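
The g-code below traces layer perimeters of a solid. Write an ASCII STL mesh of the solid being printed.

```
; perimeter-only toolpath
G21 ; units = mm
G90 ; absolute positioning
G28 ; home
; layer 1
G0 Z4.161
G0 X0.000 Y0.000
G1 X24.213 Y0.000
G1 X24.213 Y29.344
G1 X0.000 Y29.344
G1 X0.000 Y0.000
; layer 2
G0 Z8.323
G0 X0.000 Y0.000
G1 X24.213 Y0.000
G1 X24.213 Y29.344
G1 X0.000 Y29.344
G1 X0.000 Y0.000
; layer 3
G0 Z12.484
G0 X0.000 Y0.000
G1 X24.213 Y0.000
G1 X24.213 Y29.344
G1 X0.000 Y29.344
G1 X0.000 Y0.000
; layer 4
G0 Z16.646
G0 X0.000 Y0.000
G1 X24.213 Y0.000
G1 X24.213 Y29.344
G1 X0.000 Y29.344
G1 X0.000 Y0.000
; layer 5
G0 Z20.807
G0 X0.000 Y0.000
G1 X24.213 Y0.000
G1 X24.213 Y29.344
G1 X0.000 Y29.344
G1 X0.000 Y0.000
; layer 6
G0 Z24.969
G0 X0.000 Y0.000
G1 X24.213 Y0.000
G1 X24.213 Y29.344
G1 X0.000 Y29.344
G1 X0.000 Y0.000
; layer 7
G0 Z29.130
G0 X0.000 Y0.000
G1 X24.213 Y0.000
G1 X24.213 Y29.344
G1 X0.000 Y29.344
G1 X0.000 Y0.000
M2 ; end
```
solid part
  facet normal 0.0000 0.0000 -1.0000
    outer loop
      vertex 24.213 29.344 0.000
      vertex 24.213 0.000 0.000
      vertex 0.000 0.000 0.000
    endloop
  endfacet
  facet normal 0.0000 0.0000 -1.0000
    outer loop
      vertex 0.000 29.344 0.000
      vertex 24.213 29.344 0.000
      vertex 0.000 0.000 0.000
    endloop
  endfacet
  facet normal 0.0000 0.0000 1.0000
    outer loop
      vertex 0.000 0.000 29.130
      vertex 24.213 0.000 29.130
      vertex 24.213 29.344 29.130
    endloop
  endfacet
  facet normal 0.0000 0.0000 1.0000
    outer loop
      vertex 0.000 0.000 29.130
      vertex 24.213 29.344 29.130
      vertex 0.000 29.344 29.130
    endloop
  endfacet
  facet normal 0.0000 -1.0000 0.0000
    outer loop
      vertex 0.000 0.000 0.000
      vertex 24.213 0.000 0.000
      vertex 24.213 0.000 29.130
    endloop
  endfacet
  facet normal 0.0000 -1.0000 0.0000
    outer loop
      vertex 0.000 0.000 0.000
      vertex 24.213 0.000 29.130
      vertex 0.000 0.000 29.130
    endloop
  endfacet
  facet normal 0.0000 1.0000 0.0000
    outer loop
      vertex 24.213 29.344 29.130
      vertex 24.213 29.344 0.000
      vertex 0.000 29.344 0.000
    endloop
  endfacet
  facet normal 0.0000 1.0000 0.0000
    outer loop
      vertex 0.000 29.344 29.130
      vertex 24.213 29.344 29.130
      vertex 0.000 29.344 0.000
    endloop
  endfacet
  facet normal -1.0000 0.0000 0.0000
    outer loop
      vertex 0.000 29.344 29.130
      vertex 0.000 29.344 0.000
      vertex 0.000 0.000 0.000
    endloop
  endfacet
  facet normal -1.0000 0.0000 0.0000
    outer loop
      vertex 0.000 0.000 29.130
      vertex 0.000 29.344 29.130
      vertex 0.000 0.000 0.000
    endloop
  endfacet
  facet normal 1.0000 0.0000 0.0000
    outer loop
      vertex 24.213 0.000 0.000
      vertex 24.213 29.344 0.000
      vertex 24.213 29.344 29.130
    endloop
  endfacet
  facet normal 1.0000 0.0000 0.0000
    outer loop
      vertex 24.213 0.000 0.000
      vertex 24.213 29.344 29.130
      vertex 24.213 0.000 29.130
    endloop
  endfacet
endsolid part

The G0 Z moves step by Δz≈4.161 mm. Every layer's G1 loop is the same polygon, so the solid is a straight extrusion of it from z=0 to z≈29.1. Closing with flat bottom and top caps and triangulating gives 12 facets — a rectangular box, roughly 24.2 × 29.3 mm footprint and 29.1 mm tall.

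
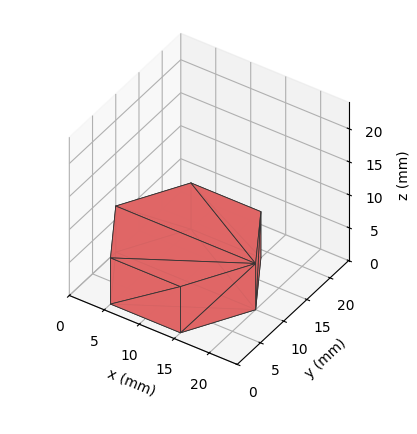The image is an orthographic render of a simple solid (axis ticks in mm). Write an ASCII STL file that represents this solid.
Reading the render: the shape is a regular 6-sided prism (a cylinder approximated with 6 flat sides), circumscribed radius ≈ 10 mm, height ≈ 7 mm (dimensions read to the nearest mm from the axis ticks). For the STL, each face is triangulated and given an outward normal.

solid part
  facet normal 0.0000 0.0000 -1.0000
    outer loop
      vertex 5.00 18.66 0.00
      vertex 15.00 18.66 0.00
      vertex 20.00 10.00 0.00
    endloop
  endfacet
  facet normal 0.0000 0.0000 -1.0000
    outer loop
      vertex 0.00 10.00 0.00
      vertex 5.00 18.66 0.00
      vertex 20.00 10.00 0.00
    endloop
  endfacet
  facet normal 0.0000 0.0000 -1.0000
    outer loop
      vertex 5.00 1.34 0.00
      vertex 0.00 10.00 0.00
      vertex 20.00 10.00 0.00
    endloop
  endfacet
  facet normal 0.0000 0.0000 -1.0000
    outer loop
      vertex 15.00 1.34 0.00
      vertex 5.00 1.34 0.00
      vertex 20.00 10.00 0.00
    endloop
  endfacet
  facet normal 0.0000 0.0000 1.0000
    outer loop
      vertex 20.00 10.00 7.00
      vertex 15.00 18.66 7.00
      vertex 5.00 18.66 7.00
    endloop
  endfacet
  facet normal 0.0000 0.0000 1.0000
    outer loop
      vertex 20.00 10.00 7.00
      vertex 5.00 18.66 7.00
      vertex 0.00 10.00 7.00
    endloop
  endfacet
  facet normal 0.0000 0.0000 1.0000
    outer loop
      vertex 20.00 10.00 7.00
      vertex 0.00 10.00 7.00
      vertex 5.00 1.34 7.00
    endloop
  endfacet
  facet normal 0.0000 0.0000 1.0000
    outer loop
      vertex 20.00 10.00 7.00
      vertex 5.00 1.34 7.00
      vertex 15.00 1.34 7.00
    endloop
  endfacet
  facet normal 0.8660 0.5000 0.0000
    outer loop
      vertex 20.00 10.00 0.00
      vertex 15.00 18.66 0.00
      vertex 15.00 18.66 7.00
    endloop
  endfacet
  facet normal 0.8660 0.5000 0.0000
    outer loop
      vertex 20.00 10.00 0.00
      vertex 15.00 18.66 7.00
      vertex 20.00 10.00 7.00
    endloop
  endfacet
  facet normal 0.0000 1.0000 0.0000
    outer loop
      vertex 15.00 18.66 0.00
      vertex 5.00 18.66 0.00
      vertex 5.00 18.66 7.00
    endloop
  endfacet
  facet normal 0.0000 1.0000 0.0000
    outer loop
      vertex 15.00 18.66 0.00
      vertex 5.00 18.66 7.00
      vertex 15.00 18.66 7.00
    endloop
  endfacet
  facet normal -0.8660 0.5000 0.0000
    outer loop
      vertex 5.00 18.66 0.00
      vertex 0.00 10.00 0.00
      vertex 0.00 10.00 7.00
    endloop
  endfacet
  facet normal -0.8660 0.5000 0.0000
    outer loop
      vertex 5.00 18.66 0.00
      vertex 0.00 10.00 7.00
      vertex 5.00 18.66 7.00
    endloop
  endfacet
  facet normal -0.8660 -0.5000 0.0000
    outer loop
      vertex 0.00 10.00 0.00
      vertex 5.00 1.34 0.00
      vertex 5.00 1.34 7.00
    endloop
  endfacet
  facet normal -0.8660 -0.5000 0.0000
    outer loop
      vertex 0.00 10.00 0.00
      vertex 5.00 1.34 7.00
      vertex 0.00 10.00 7.00
    endloop
  endfacet
  facet normal 0.0000 -1.0000 0.0000
    outer loop
      vertex 5.00 1.34 0.00
      vertex 15.00 1.34 0.00
      vertex 15.00 1.34 7.00
    endloop
  endfacet
  facet normal 0.0000 -1.0000 0.0000
    outer loop
      vertex 5.00 1.34 0.00
      vertex 15.00 1.34 7.00
      vertex 5.00 1.34 7.00
    endloop
  endfacet
  facet normal 0.8660 -0.5000 0.0000
    outer loop
      vertex 15.00 1.34 0.00
      vertex 20.00 10.00 0.00
      vertex 20.00 10.00 7.00
    endloop
  endfacet
  facet normal 0.8660 -0.5000 0.0000
    outer loop
      vertex 15.00 1.34 0.00
      vertex 20.00 10.00 7.00
      vertex 15.00 1.34 7.00
    endloop
  endfacet
endsolid part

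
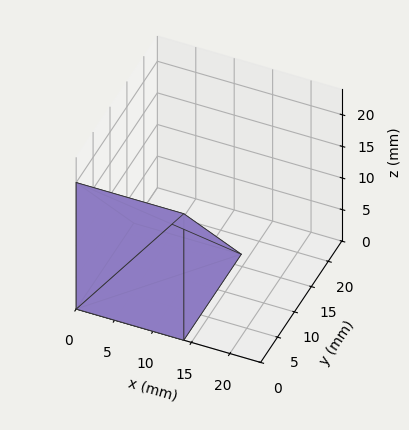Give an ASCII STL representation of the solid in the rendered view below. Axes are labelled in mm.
Reading the render: the shape is a wedge (ramp): 14 × 17 mm base, rising to 20 mm along the y=0 edge and sloping linearly to z=0 at y=17 (dimensions read to the nearest mm from the axis ticks). For the STL, each face is triangulated and given an outward normal.

solid part
  facet normal 0.0000 0.0000 -1.0000
    outer loop
      vertex 14.00 17.00 0.00
      vertex 14.00 0.00 0.00
      vertex 0.00 0.00 0.00
    endloop
  endfacet
  facet normal 0.0000 0.0000 -1.0000
    outer loop
      vertex 0.00 17.00 0.00
      vertex 14.00 17.00 0.00
      vertex 0.00 0.00 0.00
    endloop
  endfacet
  facet normal 0.0000 -1.0000 0.0000
    outer loop
      vertex 0.00 0.00 0.00
      vertex 14.00 0.00 0.00
      vertex 14.00 0.00 20.00
    endloop
  endfacet
  facet normal 0.0000 -1.0000 0.0000
    outer loop
      vertex 0.00 0.00 0.00
      vertex 14.00 0.00 20.00
      vertex 0.00 0.00 20.00
    endloop
  endfacet
  facet normal 0.0000 0.7619 0.6476
    outer loop
      vertex 0.00 0.00 20.00
      vertex 14.00 0.00 20.00
      vertex 14.00 17.00 0.00
    endloop
  endfacet
  facet normal 0.0000 0.7619 0.6476
    outer loop
      vertex 0.00 0.00 20.00
      vertex 14.00 17.00 0.00
      vertex 0.00 17.00 0.00
    endloop
  endfacet
  facet normal -1.0000 0.0000 0.0000
    outer loop
      vertex 0.00 0.00 20.00
      vertex 0.00 17.00 0.00
      vertex 0.00 0.00 0.00
    endloop
  endfacet
  facet normal 1.0000 0.0000 0.0000
    outer loop
      vertex 14.00 0.00 0.00
      vertex 14.00 17.00 0.00
      vertex 14.00 0.00 20.00
    endloop
  endfacet
endsolid part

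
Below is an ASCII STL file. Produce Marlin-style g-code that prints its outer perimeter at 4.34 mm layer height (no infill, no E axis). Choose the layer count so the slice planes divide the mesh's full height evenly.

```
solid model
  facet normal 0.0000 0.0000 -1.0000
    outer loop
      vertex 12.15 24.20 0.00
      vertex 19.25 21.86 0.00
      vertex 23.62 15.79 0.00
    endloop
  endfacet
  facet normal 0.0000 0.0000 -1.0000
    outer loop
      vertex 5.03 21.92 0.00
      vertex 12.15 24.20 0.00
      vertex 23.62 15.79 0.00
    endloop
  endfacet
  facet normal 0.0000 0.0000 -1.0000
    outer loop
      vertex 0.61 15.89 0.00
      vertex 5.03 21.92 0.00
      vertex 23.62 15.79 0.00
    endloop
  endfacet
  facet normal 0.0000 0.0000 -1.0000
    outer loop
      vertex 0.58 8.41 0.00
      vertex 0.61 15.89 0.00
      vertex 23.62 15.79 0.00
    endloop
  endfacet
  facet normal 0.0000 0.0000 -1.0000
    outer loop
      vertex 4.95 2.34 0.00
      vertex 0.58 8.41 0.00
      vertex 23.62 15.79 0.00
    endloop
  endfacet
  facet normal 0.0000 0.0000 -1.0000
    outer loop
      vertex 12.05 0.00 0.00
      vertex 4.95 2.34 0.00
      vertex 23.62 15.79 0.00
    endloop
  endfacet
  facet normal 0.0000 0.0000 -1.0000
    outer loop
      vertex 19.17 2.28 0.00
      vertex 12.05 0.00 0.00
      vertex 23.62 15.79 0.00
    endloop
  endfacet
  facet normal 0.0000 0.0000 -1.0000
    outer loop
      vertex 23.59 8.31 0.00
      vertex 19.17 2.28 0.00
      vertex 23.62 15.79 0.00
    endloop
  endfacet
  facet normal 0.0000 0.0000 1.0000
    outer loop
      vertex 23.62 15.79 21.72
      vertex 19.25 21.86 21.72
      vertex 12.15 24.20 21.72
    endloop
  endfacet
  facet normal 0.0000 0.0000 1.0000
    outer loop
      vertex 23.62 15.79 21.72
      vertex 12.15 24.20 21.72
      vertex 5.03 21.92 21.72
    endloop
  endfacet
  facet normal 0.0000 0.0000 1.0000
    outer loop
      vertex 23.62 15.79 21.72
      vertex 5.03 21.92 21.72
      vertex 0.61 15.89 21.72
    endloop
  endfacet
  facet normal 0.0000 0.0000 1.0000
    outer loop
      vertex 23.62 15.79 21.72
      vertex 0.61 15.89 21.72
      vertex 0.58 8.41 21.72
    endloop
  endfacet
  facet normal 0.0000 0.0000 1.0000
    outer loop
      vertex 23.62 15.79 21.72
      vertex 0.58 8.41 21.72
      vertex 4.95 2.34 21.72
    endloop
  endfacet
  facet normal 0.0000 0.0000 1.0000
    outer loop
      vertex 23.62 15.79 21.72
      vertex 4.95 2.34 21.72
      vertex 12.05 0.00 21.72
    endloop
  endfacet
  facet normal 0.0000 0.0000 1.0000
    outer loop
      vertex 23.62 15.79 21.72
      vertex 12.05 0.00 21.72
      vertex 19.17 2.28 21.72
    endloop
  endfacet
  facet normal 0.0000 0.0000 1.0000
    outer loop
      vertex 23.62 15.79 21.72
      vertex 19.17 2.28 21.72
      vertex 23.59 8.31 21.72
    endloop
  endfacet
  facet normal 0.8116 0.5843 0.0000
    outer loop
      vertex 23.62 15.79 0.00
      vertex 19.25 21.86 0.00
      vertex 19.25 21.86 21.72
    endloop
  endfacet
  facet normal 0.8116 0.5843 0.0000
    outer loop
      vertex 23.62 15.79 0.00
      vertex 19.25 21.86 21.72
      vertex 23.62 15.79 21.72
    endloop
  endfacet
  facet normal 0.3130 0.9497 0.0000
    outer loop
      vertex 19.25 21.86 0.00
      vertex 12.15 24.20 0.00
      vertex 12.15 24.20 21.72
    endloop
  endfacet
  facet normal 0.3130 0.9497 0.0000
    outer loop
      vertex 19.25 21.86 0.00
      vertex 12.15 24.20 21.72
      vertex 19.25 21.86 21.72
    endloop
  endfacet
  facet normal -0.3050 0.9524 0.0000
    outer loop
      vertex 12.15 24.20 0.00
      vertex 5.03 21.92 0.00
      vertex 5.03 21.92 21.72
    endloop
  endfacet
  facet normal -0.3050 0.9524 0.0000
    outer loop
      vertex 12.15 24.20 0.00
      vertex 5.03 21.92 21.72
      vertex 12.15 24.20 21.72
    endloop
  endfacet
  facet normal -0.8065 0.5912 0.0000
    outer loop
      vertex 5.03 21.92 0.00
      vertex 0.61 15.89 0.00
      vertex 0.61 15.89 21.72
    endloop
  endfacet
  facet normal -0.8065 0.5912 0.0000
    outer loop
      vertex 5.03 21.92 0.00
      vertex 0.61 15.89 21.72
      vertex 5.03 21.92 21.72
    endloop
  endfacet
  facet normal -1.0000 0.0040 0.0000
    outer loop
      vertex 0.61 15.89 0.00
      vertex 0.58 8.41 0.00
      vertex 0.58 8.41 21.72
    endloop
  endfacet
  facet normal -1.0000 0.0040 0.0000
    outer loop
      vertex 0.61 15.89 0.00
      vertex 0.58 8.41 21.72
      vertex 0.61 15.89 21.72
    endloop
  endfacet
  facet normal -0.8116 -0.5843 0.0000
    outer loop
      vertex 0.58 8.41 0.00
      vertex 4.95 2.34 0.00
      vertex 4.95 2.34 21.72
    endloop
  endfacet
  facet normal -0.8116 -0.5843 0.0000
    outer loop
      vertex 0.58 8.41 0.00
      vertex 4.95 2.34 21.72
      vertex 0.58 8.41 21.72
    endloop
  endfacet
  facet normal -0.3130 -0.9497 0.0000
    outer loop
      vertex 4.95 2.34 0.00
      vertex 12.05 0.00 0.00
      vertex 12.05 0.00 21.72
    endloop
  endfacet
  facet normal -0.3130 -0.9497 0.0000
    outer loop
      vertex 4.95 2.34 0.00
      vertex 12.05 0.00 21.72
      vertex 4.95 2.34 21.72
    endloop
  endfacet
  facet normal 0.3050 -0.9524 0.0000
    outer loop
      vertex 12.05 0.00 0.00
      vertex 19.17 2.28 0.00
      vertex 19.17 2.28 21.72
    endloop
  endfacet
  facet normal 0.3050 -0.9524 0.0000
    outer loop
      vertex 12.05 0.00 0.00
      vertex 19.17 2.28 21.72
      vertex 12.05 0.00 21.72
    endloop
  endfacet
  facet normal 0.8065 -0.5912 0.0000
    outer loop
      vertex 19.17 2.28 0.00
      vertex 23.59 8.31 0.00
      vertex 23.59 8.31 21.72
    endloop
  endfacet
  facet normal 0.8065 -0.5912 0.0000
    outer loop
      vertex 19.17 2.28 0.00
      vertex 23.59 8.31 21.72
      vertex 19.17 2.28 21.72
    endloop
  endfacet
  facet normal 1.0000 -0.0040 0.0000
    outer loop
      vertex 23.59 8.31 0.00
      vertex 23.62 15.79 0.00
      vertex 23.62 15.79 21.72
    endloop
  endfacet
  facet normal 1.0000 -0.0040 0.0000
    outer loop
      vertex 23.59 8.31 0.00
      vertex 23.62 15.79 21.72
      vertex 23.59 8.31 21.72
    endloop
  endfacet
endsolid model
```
; perimeter-only toolpath
G21 ; units = mm
G90 ; absolute positioning
G28 ; home
; layer 1
G0 Z4.34
G0 X23.62 Y15.79
G1 X19.25 Y21.86
G1 X12.15 Y24.20
G1 X5.03 Y21.92
G1 X0.61 Y15.89
G1 X0.58 Y8.41
G1 X4.95 Y2.34
G1 X12.05 Y0.00
G1 X19.17 Y2.28
G1 X23.59 Y8.31
G1 X23.62 Y15.79
; layer 2
G0 Z8.69
G0 X23.62 Y15.79
G1 X19.25 Y21.86
G1 X12.15 Y24.20
G1 X5.03 Y21.92
G1 X0.61 Y15.89
G1 X0.58 Y8.41
G1 X4.95 Y2.34
G1 X12.05 Y0.00
G1 X19.17 Y2.28
G1 X23.59 Y8.31
G1 X23.62 Y15.79
; layer 3
G0 Z13.03
G0 X23.62 Y15.79
G1 X19.25 Y21.86
G1 X12.15 Y24.20
G1 X5.03 Y21.92
G1 X0.61 Y15.89
G1 X0.58 Y8.41
G1 X4.95 Y2.34
G1 X12.05 Y0.00
G1 X19.17 Y2.28
G1 X23.59 Y8.31
G1 X23.62 Y15.79
; layer 4
G0 Z17.38
G0 X23.62 Y15.79
G1 X19.25 Y21.86
G1 X12.15 Y24.20
G1 X5.03 Y21.92
G1 X0.61 Y15.89
G1 X0.58 Y8.41
G1 X4.95 Y2.34
G1 X12.05 Y0.00
G1 X19.17 Y2.28
G1 X23.59 Y8.31
G1 X23.62 Y15.79
; layer 5
G0 Z21.72
G0 X23.62 Y15.79
G1 X19.25 Y21.86
G1 X12.15 Y24.20
G1 X5.03 Y21.92
G1 X0.61 Y15.89
G1 X0.58 Y8.41
G1 X4.95 Y2.34
G1 X12.05 Y0.00
G1 X19.17 Y2.28
G1 X23.59 Y8.31
G1 X23.62 Y15.79
M2 ; end

The solid is a regular 10-sided prism (a cylinder approximated with 10 flat sides), circumscribed radius ≈ 12.1 mm, height ≈ 21.7 mm. Slicing at Δz = 4.34 mm — 5 equal slices spanning the solid's height, so layer i sits at z = i·h/5 — gives 5 non-empty perimeters. Each is a 10-segment closed polygon; G0 lifts to the layer z and rapids to the start vertex, then G1 traces the edges.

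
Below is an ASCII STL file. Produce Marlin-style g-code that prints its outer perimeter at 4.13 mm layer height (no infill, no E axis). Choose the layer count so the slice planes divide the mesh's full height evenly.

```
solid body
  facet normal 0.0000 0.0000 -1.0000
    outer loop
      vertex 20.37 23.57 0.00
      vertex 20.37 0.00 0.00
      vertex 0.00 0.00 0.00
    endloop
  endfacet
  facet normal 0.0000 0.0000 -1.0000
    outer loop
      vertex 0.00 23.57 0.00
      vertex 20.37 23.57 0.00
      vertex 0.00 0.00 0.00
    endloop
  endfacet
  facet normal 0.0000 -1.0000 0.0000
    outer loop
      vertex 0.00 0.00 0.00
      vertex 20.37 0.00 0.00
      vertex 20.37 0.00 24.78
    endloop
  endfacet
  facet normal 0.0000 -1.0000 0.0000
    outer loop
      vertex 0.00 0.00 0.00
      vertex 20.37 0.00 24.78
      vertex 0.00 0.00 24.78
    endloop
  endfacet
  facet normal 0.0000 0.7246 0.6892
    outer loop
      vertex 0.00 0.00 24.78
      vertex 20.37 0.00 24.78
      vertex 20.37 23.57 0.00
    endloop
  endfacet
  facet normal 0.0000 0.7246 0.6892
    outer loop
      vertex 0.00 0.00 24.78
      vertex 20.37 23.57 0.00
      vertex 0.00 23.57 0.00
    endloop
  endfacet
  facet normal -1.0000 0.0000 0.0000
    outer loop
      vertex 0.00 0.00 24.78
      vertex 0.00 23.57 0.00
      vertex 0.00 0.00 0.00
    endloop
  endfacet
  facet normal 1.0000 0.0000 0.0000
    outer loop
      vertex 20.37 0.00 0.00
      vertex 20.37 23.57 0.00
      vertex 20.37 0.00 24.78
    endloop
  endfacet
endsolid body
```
; perimeter-only toolpath
G21 ; units = mm
G90 ; absolute positioning
G28 ; home
; layer 1
G0 Z4.13
G0 X0.00 Y0.00
G1 X20.37 Y0.00
G1 X20.37 Y19.64
G1 X0.00 Y19.64
G1 X0.00 Y0.00
; layer 2
G0 Z8.26
G0 X0.00 Y0.00
G1 X20.37 Y0.00
G1 X20.37 Y15.71
G1 X0.00 Y15.71
G1 X0.00 Y0.00
; layer 3
G0 Z12.39
G0 X0.00 Y0.00
G1 X20.37 Y0.00
G1 X20.37 Y11.79
G1 X0.00 Y11.79
G1 X0.00 Y0.00
; layer 4
G0 Z16.52
G0 X0.00 Y0.00
G1 X20.37 Y0.00
G1 X20.37 Y7.86
G1 X0.00 Y7.86
G1 X0.00 Y0.00
; layer 5
G0 Z20.65
G0 X0.00 Y0.00
G1 X20.37 Y0.00
G1 X20.37 Y3.93
G1 X0.00 Y3.93
G1 X0.00 Y0.00
M2 ; end

The solid is a wedge (ramp): 20.4 × 23.6 mm base, rising to 24.8 mm along the y=0 edge and sloping linearly to z=0 at y=23.6. Slicing at Δz = 4.13 mm — 6 equal slices spanning the solid's height, so layer i sits at z = i·h/6 — gives 5 non-empty perimeters. Each is a 4-segment closed polygon; G0 lifts to the layer z and rapids to the start vertex, then G1 traces the edges. The cross-section shrinks linearly with z (the slice at the apex is degenerate and omitted).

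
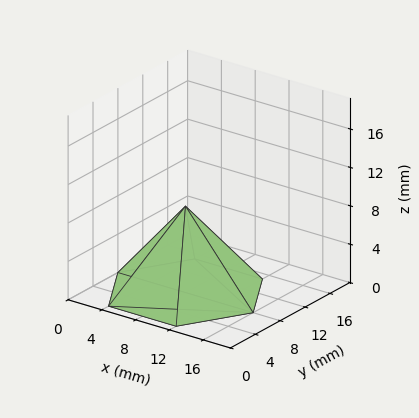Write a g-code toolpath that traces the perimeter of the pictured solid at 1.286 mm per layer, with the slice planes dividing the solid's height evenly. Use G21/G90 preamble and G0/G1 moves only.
Reading the render: the shape is a regular 6-sided pyramid, base circumscribed radius ≈ 8 mm, apex at z ≈ 9 mm (dimensions read to the nearest mm from the axis ticks). For the g-code, the solid's height is divided into equal slices at the stated Δz and each level perimeter traced with G1 moves after a G0 lift.

; perimeter-only toolpath
G21 ; units = mm
G90 ; absolute positioning
G28 ; home
; layer 1
G0 Z1.286
G0 X14.857 Y8.000
G1 X11.429 Y13.938
G1 X4.571 Y13.938
G1 X1.143 Y8.000
G1 X4.571 Y2.062
G1 X11.429 Y2.062
G1 X14.857 Y8.000
; layer 2
G0 Z2.571
G0 X13.714 Y8.000
G1 X10.857 Y12.949
G1 X5.143 Y12.949
G1 X2.286 Y8.000
G1 X5.143 Y3.051
G1 X10.857 Y3.051
G1 X13.714 Y8.000
; layer 3
G0 Z3.857
G0 X12.571 Y8.000
G1 X10.286 Y11.959
G1 X5.714 Y11.959
G1 X3.429 Y8.000
G1 X5.714 Y4.041
G1 X10.286 Y4.041
G1 X12.571 Y8.000
; layer 4
G0 Z5.143
G0 X11.429 Y8.000
G1 X9.714 Y10.969
G1 X6.286 Y10.969
G1 X4.571 Y8.000
G1 X6.286 Y5.031
G1 X9.714 Y5.031
G1 X11.429 Y8.000
; layer 5
G0 Z6.429
G0 X10.286 Y8.000
G1 X9.143 Y9.979
G1 X6.857 Y9.979
G1 X5.714 Y8.000
G1 X6.857 Y6.021
G1 X9.143 Y6.021
G1 X10.286 Y8.000
; layer 6
G0 Z7.714
G0 X9.143 Y8.000
G1 X8.571 Y8.990
G1 X7.429 Y8.990
G1 X6.857 Y8.000
G1 X7.429 Y7.010
G1 X8.571 Y7.010
G1 X9.143 Y8.000
M2 ; end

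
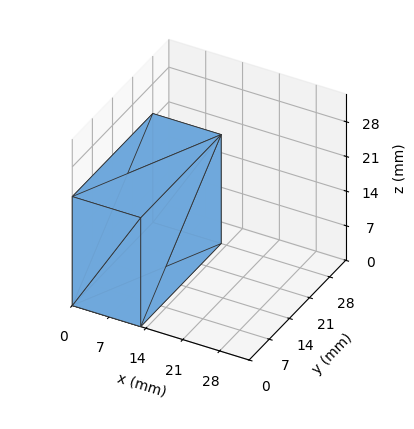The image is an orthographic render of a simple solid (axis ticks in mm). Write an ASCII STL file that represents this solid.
Reading the render: the shape is a rectangular box, roughly 13 × 28 mm footprint and 22 mm tall (dimensions read to the nearest mm from the axis ticks). For the STL, each face is triangulated and given an outward normal.

solid part
  facet normal 0.0000 0.0000 -1.0000
    outer loop
      vertex 13.00 28.00 0.00
      vertex 13.00 0.00 0.00
      vertex 0.00 0.00 0.00
    endloop
  endfacet
  facet normal 0.0000 0.0000 -1.0000
    outer loop
      vertex 0.00 28.00 0.00
      vertex 13.00 28.00 0.00
      vertex 0.00 0.00 0.00
    endloop
  endfacet
  facet normal 0.0000 0.0000 1.0000
    outer loop
      vertex 0.00 0.00 22.00
      vertex 13.00 0.00 22.00
      vertex 13.00 28.00 22.00
    endloop
  endfacet
  facet normal 0.0000 0.0000 1.0000
    outer loop
      vertex 0.00 0.00 22.00
      vertex 13.00 28.00 22.00
      vertex 0.00 28.00 22.00
    endloop
  endfacet
  facet normal 0.0000 -1.0000 0.0000
    outer loop
      vertex 0.00 0.00 0.00
      vertex 13.00 0.00 0.00
      vertex 13.00 0.00 22.00
    endloop
  endfacet
  facet normal 0.0000 -1.0000 0.0000
    outer loop
      vertex 0.00 0.00 0.00
      vertex 13.00 0.00 22.00
      vertex 0.00 0.00 22.00
    endloop
  endfacet
  facet normal 0.0000 1.0000 0.0000
    outer loop
      vertex 13.00 28.00 22.00
      vertex 13.00 28.00 0.00
      vertex 0.00 28.00 0.00
    endloop
  endfacet
  facet normal 0.0000 1.0000 0.0000
    outer loop
      vertex 0.00 28.00 22.00
      vertex 13.00 28.00 22.00
      vertex 0.00 28.00 0.00
    endloop
  endfacet
  facet normal -1.0000 0.0000 0.0000
    outer loop
      vertex 0.00 28.00 22.00
      vertex 0.00 28.00 0.00
      vertex 0.00 0.00 0.00
    endloop
  endfacet
  facet normal -1.0000 0.0000 0.0000
    outer loop
      vertex 0.00 0.00 22.00
      vertex 0.00 28.00 22.00
      vertex 0.00 0.00 0.00
    endloop
  endfacet
  facet normal 1.0000 0.0000 0.0000
    outer loop
      vertex 13.00 0.00 0.00
      vertex 13.00 28.00 0.00
      vertex 13.00 28.00 22.00
    endloop
  endfacet
  facet normal 1.0000 0.0000 0.0000
    outer loop
      vertex 13.00 0.00 0.00
      vertex 13.00 28.00 22.00
      vertex 13.00 0.00 22.00
    endloop
  endfacet
endsolid part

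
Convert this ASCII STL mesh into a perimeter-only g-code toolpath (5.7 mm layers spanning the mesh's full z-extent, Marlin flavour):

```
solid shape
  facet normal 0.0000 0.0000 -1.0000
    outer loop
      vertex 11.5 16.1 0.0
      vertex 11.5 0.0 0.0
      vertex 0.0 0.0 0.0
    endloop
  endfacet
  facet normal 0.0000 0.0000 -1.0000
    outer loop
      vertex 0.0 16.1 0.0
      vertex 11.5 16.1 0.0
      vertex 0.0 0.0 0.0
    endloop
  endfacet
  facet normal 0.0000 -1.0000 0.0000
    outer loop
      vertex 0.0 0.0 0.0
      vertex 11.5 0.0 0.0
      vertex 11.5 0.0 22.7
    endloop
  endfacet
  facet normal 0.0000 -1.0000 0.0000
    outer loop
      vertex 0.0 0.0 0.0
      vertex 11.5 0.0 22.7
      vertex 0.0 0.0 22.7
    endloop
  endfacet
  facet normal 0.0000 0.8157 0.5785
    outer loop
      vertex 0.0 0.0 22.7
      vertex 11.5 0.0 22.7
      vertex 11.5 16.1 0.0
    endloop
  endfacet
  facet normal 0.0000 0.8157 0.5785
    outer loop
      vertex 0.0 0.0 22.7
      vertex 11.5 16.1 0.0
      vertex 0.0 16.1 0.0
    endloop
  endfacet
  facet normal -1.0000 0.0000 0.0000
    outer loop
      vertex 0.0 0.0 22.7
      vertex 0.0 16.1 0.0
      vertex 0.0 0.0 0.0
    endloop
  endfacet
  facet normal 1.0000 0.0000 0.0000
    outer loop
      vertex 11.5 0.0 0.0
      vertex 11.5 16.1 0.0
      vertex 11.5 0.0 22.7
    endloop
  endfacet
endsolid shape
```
; perimeter-only toolpath
G21 ; units = mm
G90 ; absolute positioning
G28 ; home
; layer 1
G0 Z5.7
G0 X0.0 Y0.0
G1 X11.5 Y0.0
G1 X11.5 Y12.1
G1 X0.0 Y12.1
G1 X0.0 Y0.0
; layer 2
G0 Z11.3
G0 X0.0 Y0.0
G1 X11.5 Y0.0
G1 X11.5 Y8.1
G1 X0.0 Y8.1
G1 X0.0 Y0.0
; layer 3
G0 Z17.0
G0 X0.0 Y0.0
G1 X11.5 Y0.0
G1 X11.5 Y4.0
G1 X0.0 Y4.0
G1 X0.0 Y0.0
M2 ; end

The solid is a wedge (ramp): 11.5 × 16.1 mm base, rising to 22.7 mm along the y=0 edge and sloping linearly to z=0 at y=16.1. Slicing at Δz = 5.7 mm — 4 equal slices spanning the solid's height, so layer i sits at z = i·h/4 — gives 3 non-empty perimeters. Each is a 4-segment closed polygon; G0 lifts to the layer z and rapids to the start vertex, then G1 traces the edges. The cross-section shrinks linearly with z (the slice at the apex is degenerate and omitted).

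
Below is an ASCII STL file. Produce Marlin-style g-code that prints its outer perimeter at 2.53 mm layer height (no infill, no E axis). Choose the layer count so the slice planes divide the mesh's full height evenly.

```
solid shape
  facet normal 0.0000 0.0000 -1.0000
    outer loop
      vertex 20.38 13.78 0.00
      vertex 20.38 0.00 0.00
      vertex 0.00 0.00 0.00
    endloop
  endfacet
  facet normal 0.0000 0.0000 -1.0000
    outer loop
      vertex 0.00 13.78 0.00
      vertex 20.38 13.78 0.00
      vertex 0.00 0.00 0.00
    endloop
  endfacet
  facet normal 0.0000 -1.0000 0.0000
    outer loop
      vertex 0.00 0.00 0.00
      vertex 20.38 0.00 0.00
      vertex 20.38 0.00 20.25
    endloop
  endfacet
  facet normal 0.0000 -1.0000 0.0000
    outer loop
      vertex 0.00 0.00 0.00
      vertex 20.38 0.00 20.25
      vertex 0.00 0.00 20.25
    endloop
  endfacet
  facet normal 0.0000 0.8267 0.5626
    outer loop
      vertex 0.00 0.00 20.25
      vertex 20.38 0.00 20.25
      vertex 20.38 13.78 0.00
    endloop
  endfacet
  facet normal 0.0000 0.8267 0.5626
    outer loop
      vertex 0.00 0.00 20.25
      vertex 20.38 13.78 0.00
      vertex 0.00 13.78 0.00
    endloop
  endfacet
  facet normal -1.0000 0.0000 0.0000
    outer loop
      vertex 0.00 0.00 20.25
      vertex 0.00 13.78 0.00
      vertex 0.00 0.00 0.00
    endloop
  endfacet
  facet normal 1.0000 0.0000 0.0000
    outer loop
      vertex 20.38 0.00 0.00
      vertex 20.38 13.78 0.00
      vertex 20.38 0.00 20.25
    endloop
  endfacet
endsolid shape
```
; perimeter-only toolpath
G21 ; units = mm
G90 ; absolute positioning
G28 ; home
; layer 1
G0 Z2.53
G0 X0.00 Y0.00
G1 X20.38 Y0.00
G1 X20.38 Y12.06
G1 X0.00 Y12.06
G1 X0.00 Y0.00
; layer 2
G0 Z5.06
G0 X0.00 Y0.00
G1 X20.38 Y0.00
G1 X20.38 Y10.33
G1 X0.00 Y10.33
G1 X0.00 Y0.00
; layer 3
G0 Z7.59
G0 X0.00 Y0.00
G1 X20.38 Y0.00
G1 X20.38 Y8.61
G1 X0.00 Y8.61
G1 X0.00 Y0.00
; layer 4
G0 Z10.12
G0 X0.00 Y0.00
G1 X20.38 Y0.00
G1 X20.38 Y6.89
G1 X0.00 Y6.89
G1 X0.00 Y0.00
; layer 5
G0 Z12.66
G0 X0.00 Y0.00
G1 X20.38 Y0.00
G1 X20.38 Y5.17
G1 X0.00 Y5.17
G1 X0.00 Y0.00
; layer 6
G0 Z15.19
G0 X0.00 Y0.00
G1 X20.38 Y0.00
G1 X20.38 Y3.44
G1 X0.00 Y3.44
G1 X0.00 Y0.00
; layer 7
G0 Z17.72
G0 X0.00 Y0.00
G1 X20.38 Y0.00
G1 X20.38 Y1.72
G1 X0.00 Y1.72
G1 X0.00 Y0.00
M2 ; end

The solid is a wedge (ramp): 20.4 × 13.8 mm base, rising to 20.2 mm along the y=0 edge and sloping linearly to z=0 at y=13.8. Slicing at Δz = 2.53 mm — 8 equal slices spanning the solid's height, so layer i sits at z = i·h/8 — gives 7 non-empty perimeters. Each is a 4-segment closed polygon; G0 lifts to the layer z and rapids to the start vertex, then G1 traces the edges. The cross-section shrinks linearly with z (the slice at the apex is degenerate and omitted).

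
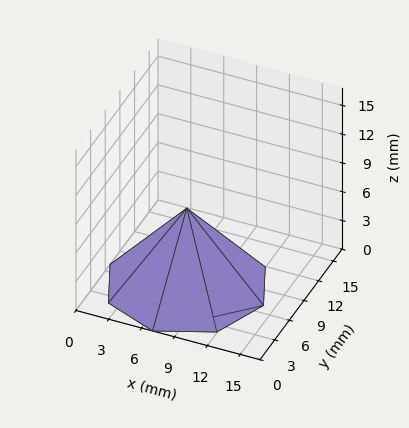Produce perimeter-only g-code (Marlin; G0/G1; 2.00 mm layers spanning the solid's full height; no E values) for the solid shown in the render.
Reading the render: the shape is a regular 8-sided pyramid, base circumscribed radius ≈ 7 mm, apex at z ≈ 8 mm (dimensions read to the nearest mm from the axis ticks). For the g-code, the solid's height is divided into equal slices at the stated Δz and each level perimeter traced with G1 moves after a G0 lift.

; perimeter-only toolpath
G21 ; units = mm
G90 ; absolute positioning
G28 ; home
; layer 1
G0 Z2.00
G0 X12.25 Y7.00
G1 X10.71 Y10.71
G1 X7.00 Y12.25
G1 X3.29 Y10.71
G1 X1.75 Y7.00
G1 X3.29 Y3.29
G1 X7.00 Y1.75
G1 X10.71 Y3.29
G1 X12.25 Y7.00
; layer 2
G0 Z4.00
G0 X10.50 Y7.00
G1 X9.47 Y9.47
G1 X7.00 Y10.50
G1 X4.53 Y9.47
G1 X3.50 Y7.00
G1 X4.53 Y4.53
G1 X7.00 Y3.50
G1 X9.47 Y4.53
G1 X10.50 Y7.00
; layer 3
G0 Z6.00
G0 X8.75 Y7.00
G1 X8.24 Y8.24
G1 X7.00 Y8.75
G1 X5.76 Y8.24
G1 X5.25 Y7.00
G1 X5.76 Y5.76
G1 X7.00 Y5.25
G1 X8.24 Y5.76
G1 X8.75 Y7.00
M2 ; end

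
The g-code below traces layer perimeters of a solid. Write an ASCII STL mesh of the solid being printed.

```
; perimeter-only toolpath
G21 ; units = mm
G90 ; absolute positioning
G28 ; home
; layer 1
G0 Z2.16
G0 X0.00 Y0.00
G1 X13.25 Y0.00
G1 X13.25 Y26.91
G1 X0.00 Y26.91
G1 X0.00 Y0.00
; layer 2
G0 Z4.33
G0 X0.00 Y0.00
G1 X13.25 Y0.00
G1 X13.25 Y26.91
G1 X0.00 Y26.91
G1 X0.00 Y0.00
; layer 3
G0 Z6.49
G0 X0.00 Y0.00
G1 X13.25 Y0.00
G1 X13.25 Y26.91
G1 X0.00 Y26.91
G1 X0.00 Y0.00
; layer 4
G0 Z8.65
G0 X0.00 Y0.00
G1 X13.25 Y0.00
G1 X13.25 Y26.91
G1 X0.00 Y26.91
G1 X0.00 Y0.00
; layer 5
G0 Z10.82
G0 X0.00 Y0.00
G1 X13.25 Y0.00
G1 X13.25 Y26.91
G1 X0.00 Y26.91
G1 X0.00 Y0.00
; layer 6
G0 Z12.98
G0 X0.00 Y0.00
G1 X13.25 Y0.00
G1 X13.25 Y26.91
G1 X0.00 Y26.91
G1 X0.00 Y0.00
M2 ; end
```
solid part
  facet normal 0.0000 0.0000 -1.0000
    outer loop
      vertex 13.25 26.91 0.00
      vertex 13.25 0.00 0.00
      vertex 0.00 0.00 0.00
    endloop
  endfacet
  facet normal 0.0000 0.0000 -1.0000
    outer loop
      vertex 0.00 26.91 0.00
      vertex 13.25 26.91 0.00
      vertex 0.00 0.00 0.00
    endloop
  endfacet
  facet normal 0.0000 0.0000 1.0000
    outer loop
      vertex 0.00 0.00 12.98
      vertex 13.25 0.00 12.98
      vertex 13.25 26.91 12.98
    endloop
  endfacet
  facet normal 0.0000 0.0000 1.0000
    outer loop
      vertex 0.00 0.00 12.98
      vertex 13.25 26.91 12.98
      vertex 0.00 26.91 12.98
    endloop
  endfacet
  facet normal 0.0000 -1.0000 0.0000
    outer loop
      vertex 0.00 0.00 0.00
      vertex 13.25 0.00 0.00
      vertex 13.25 0.00 12.98
    endloop
  endfacet
  facet normal 0.0000 -1.0000 0.0000
    outer loop
      vertex 0.00 0.00 0.00
      vertex 13.25 0.00 12.98
      vertex 0.00 0.00 12.98
    endloop
  endfacet
  facet normal 0.0000 1.0000 0.0000
    outer loop
      vertex 13.25 26.91 12.98
      vertex 13.25 26.91 0.00
      vertex 0.00 26.91 0.00
    endloop
  endfacet
  facet normal 0.0000 1.0000 0.0000
    outer loop
      vertex 0.00 26.91 12.98
      vertex 13.25 26.91 12.98
      vertex 0.00 26.91 0.00
    endloop
  endfacet
  facet normal -1.0000 0.0000 0.0000
    outer loop
      vertex 0.00 26.91 12.98
      vertex 0.00 26.91 0.00
      vertex 0.00 0.00 0.00
    endloop
  endfacet
  facet normal -1.0000 0.0000 0.0000
    outer loop
      vertex 0.00 0.00 12.98
      vertex 0.00 26.91 12.98
      vertex 0.00 0.00 0.00
    endloop
  endfacet
  facet normal 1.0000 0.0000 0.0000
    outer loop
      vertex 13.25 0.00 0.00
      vertex 13.25 26.91 0.00
      vertex 13.25 26.91 12.98
    endloop
  endfacet
  facet normal 1.0000 0.0000 0.0000
    outer loop
      vertex 13.25 0.00 0.00
      vertex 13.25 26.91 12.98
      vertex 13.25 0.00 12.98
    endloop
  endfacet
endsolid part

The G0 Z moves step by Δz≈2.16 mm. Every layer's G1 loop is the same polygon, so the solid is a straight extrusion of it from z=0 to z≈13. Closing with flat bottom and top caps and triangulating gives 12 facets — a rectangular box, roughly 13.2 × 26.9 mm footprint and 13 mm tall.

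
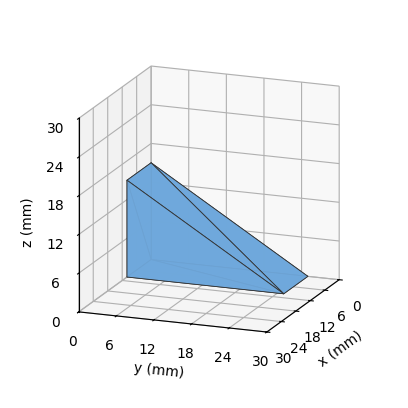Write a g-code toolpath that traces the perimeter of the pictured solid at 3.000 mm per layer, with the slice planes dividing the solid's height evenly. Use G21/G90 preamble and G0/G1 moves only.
Reading the render: the shape is a wedge (ramp): 10 × 25 mm base, rising to 15 mm along the y=0 edge and sloping linearly to z=0 at y=25 (dimensions read to the nearest mm from the axis ticks). For the g-code, the solid's height is divided into equal slices at the stated Δz and each level perimeter traced with G1 moves after a G0 lift.

; perimeter-only toolpath
G21 ; units = mm
G90 ; absolute positioning
G28 ; home
; layer 1
G0 Z3.000
G0 X0.000 Y0.000
G1 X10.000 Y0.000
G1 X10.000 Y20.000
G1 X0.000 Y20.000
G1 X0.000 Y0.000
; layer 2
G0 Z6.000
G0 X0.000 Y0.000
G1 X10.000 Y0.000
G1 X10.000 Y15.000
G1 X0.000 Y15.000
G1 X0.000 Y0.000
; layer 3
G0 Z9.000
G0 X0.000 Y0.000
G1 X10.000 Y0.000
G1 X10.000 Y10.000
G1 X0.000 Y10.000
G1 X0.000 Y0.000
; layer 4
G0 Z12.000
G0 X0.000 Y0.000
G1 X10.000 Y0.000
G1 X10.000 Y5.000
G1 X0.000 Y5.000
G1 X0.000 Y0.000
M2 ; end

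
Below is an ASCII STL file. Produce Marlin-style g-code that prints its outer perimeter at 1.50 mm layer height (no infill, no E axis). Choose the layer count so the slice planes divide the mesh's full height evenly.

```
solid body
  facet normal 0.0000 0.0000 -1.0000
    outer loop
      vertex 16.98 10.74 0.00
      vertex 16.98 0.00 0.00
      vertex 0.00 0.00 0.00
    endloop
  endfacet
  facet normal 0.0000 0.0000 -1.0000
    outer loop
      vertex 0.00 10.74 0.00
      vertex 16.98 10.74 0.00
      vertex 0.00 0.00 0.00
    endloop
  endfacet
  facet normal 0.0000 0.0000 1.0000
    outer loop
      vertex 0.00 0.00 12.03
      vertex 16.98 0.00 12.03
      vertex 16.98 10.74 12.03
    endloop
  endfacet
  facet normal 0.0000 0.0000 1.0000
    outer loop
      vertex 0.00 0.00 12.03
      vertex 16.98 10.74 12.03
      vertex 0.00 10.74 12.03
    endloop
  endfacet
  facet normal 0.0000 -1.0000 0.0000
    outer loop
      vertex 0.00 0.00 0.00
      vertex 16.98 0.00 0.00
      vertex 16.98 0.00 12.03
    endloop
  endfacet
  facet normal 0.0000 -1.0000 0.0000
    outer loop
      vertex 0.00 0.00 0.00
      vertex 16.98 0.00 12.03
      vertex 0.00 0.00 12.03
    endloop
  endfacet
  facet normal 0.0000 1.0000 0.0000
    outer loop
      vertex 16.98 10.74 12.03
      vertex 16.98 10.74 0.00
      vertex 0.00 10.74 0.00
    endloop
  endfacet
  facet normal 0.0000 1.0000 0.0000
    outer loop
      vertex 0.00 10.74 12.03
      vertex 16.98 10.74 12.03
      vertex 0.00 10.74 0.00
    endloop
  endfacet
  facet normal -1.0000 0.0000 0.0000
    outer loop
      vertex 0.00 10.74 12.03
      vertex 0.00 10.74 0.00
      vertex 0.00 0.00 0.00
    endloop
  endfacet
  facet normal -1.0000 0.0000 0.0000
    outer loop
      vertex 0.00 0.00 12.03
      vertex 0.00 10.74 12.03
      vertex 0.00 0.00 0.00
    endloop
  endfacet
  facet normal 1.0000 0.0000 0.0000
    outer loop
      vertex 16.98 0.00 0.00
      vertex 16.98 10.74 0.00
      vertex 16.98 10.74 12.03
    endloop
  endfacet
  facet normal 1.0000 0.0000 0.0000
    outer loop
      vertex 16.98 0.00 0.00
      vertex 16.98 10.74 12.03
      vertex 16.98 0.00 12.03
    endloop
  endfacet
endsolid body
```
; perimeter-only toolpath
G21 ; units = mm
G90 ; absolute positioning
G28 ; home
; layer 1
G0 Z1.50
G0 X0.00 Y0.00
G1 X16.98 Y0.00
G1 X16.98 Y10.74
G1 X0.00 Y10.74
G1 X0.00 Y0.00
; layer 2
G0 Z3.01
G0 X0.00 Y0.00
G1 X16.98 Y0.00
G1 X16.98 Y10.74
G1 X0.00 Y10.74
G1 X0.00 Y0.00
; layer 3
G0 Z4.51
G0 X0.00 Y0.00
G1 X16.98 Y0.00
G1 X16.98 Y10.74
G1 X0.00 Y10.74
G1 X0.00 Y0.00
; layer 4
G0 Z6.01
G0 X0.00 Y0.00
G1 X16.98 Y0.00
G1 X16.98 Y10.74
G1 X0.00 Y10.74
G1 X0.00 Y0.00
; layer 5
G0 Z7.52
G0 X0.00 Y0.00
G1 X16.98 Y0.00
G1 X16.98 Y10.74
G1 X0.00 Y10.74
G1 X0.00 Y0.00
; layer 6
G0 Z9.02
G0 X0.00 Y0.00
G1 X16.98 Y0.00
G1 X16.98 Y10.74
G1 X0.00 Y10.74
G1 X0.00 Y0.00
; layer 7
G0 Z10.53
G0 X0.00 Y0.00
G1 X16.98 Y0.00
G1 X16.98 Y10.74
G1 X0.00 Y10.74
G1 X0.00 Y0.00
; layer 8
G0 Z12.03
G0 X0.00 Y0.00
G1 X16.98 Y0.00
G1 X16.98 Y10.74
G1 X0.00 Y10.74
G1 X0.00 Y0.00
M2 ; end

The solid is a rectangular box, roughly 17 × 10.7 mm footprint and 12 mm tall. Slicing at Δz = 1.50 mm — 8 equal slices spanning the solid's height, so layer i sits at z = i·h/8 — gives 8 non-empty perimeters. Each is a 4-segment closed polygon; G0 lifts to the layer z and rapids to the start vertex, then G1 traces the edges.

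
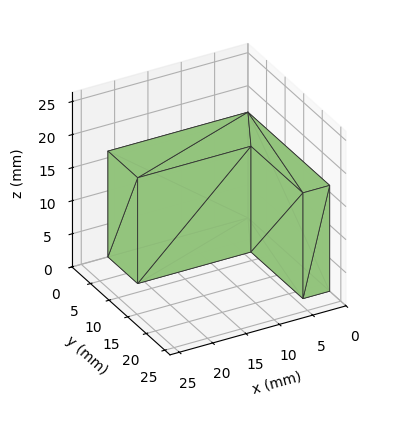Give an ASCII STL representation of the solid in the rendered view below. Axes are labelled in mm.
Reading the render: the shape is an L-shaped prism: outer 21 × 22 mm, arm thicknesses ≈ 8 mm (horizontal) and 4 mm (vertical), extruded 16 mm in z (dimensions read to the nearest mm from the axis ticks). For the STL, each face is triangulated and given an outward normal.

solid part
  facet normal 0.0000 0.0000 -1.0000
    outer loop
      vertex 21.00 8.00 0.00
      vertex 21.00 0.00 0.00
      vertex 0.00 0.00 0.00
    endloop
  endfacet
  facet normal 0.0000 0.0000 -1.0000
    outer loop
      vertex 4.00 8.00 0.00
      vertex 21.00 8.00 0.00
      vertex 0.00 0.00 0.00
    endloop
  endfacet
  facet normal 0.0000 0.0000 -1.0000
    outer loop
      vertex 4.00 22.00 0.00
      vertex 4.00 8.00 0.00
      vertex 0.00 0.00 0.00
    endloop
  endfacet
  facet normal 0.0000 0.0000 -1.0000
    outer loop
      vertex 0.00 22.00 0.00
      vertex 4.00 22.00 0.00
      vertex 0.00 0.00 0.00
    endloop
  endfacet
  facet normal 0.0000 0.0000 1.0000
    outer loop
      vertex 0.00 0.00 16.00
      vertex 21.00 0.00 16.00
      vertex 21.00 8.00 16.00
    endloop
  endfacet
  facet normal 0.0000 0.0000 1.0000
    outer loop
      vertex 0.00 0.00 16.00
      vertex 21.00 8.00 16.00
      vertex 4.00 8.00 16.00
    endloop
  endfacet
  facet normal 0.0000 0.0000 1.0000
    outer loop
      vertex 0.00 0.00 16.00
      vertex 4.00 8.00 16.00
      vertex 4.00 22.00 16.00
    endloop
  endfacet
  facet normal 0.0000 0.0000 1.0000
    outer loop
      vertex 0.00 0.00 16.00
      vertex 4.00 22.00 16.00
      vertex 0.00 22.00 16.00
    endloop
  endfacet
  facet normal 0.0000 -1.0000 0.0000
    outer loop
      vertex 0.00 0.00 0.00
      vertex 21.00 0.00 0.00
      vertex 21.00 0.00 16.00
    endloop
  endfacet
  facet normal 0.0000 -1.0000 0.0000
    outer loop
      vertex 0.00 0.00 0.00
      vertex 21.00 0.00 16.00
      vertex 0.00 0.00 16.00
    endloop
  endfacet
  facet normal 1.0000 0.0000 0.0000
    outer loop
      vertex 21.00 0.00 0.00
      vertex 21.00 8.00 0.00
      vertex 21.00 8.00 16.00
    endloop
  endfacet
  facet normal 1.0000 0.0000 0.0000
    outer loop
      vertex 21.00 0.00 0.00
      vertex 21.00 8.00 16.00
      vertex 21.00 0.00 16.00
    endloop
  endfacet
  facet normal 0.0000 1.0000 0.0000
    outer loop
      vertex 21.00 8.00 0.00
      vertex 4.00 8.00 0.00
      vertex 4.00 8.00 16.00
    endloop
  endfacet
  facet normal 0.0000 1.0000 0.0000
    outer loop
      vertex 21.00 8.00 0.00
      vertex 4.00 8.00 16.00
      vertex 21.00 8.00 16.00
    endloop
  endfacet
  facet normal 1.0000 0.0000 0.0000
    outer loop
      vertex 4.00 8.00 0.00
      vertex 4.00 22.00 0.00
      vertex 4.00 22.00 16.00
    endloop
  endfacet
  facet normal 1.0000 0.0000 0.0000
    outer loop
      vertex 4.00 8.00 0.00
      vertex 4.00 22.00 16.00
      vertex 4.00 8.00 16.00
    endloop
  endfacet
  facet normal 0.0000 1.0000 0.0000
    outer loop
      vertex 4.00 22.00 0.00
      vertex 0.00 22.00 0.00
      vertex 0.00 22.00 16.00
    endloop
  endfacet
  facet normal 0.0000 1.0000 0.0000
    outer loop
      vertex 4.00 22.00 0.00
      vertex 0.00 22.00 16.00
      vertex 4.00 22.00 16.00
    endloop
  endfacet
  facet normal -1.0000 0.0000 0.0000
    outer loop
      vertex 0.00 22.00 0.00
      vertex 0.00 0.00 0.00
      vertex 0.00 0.00 16.00
    endloop
  endfacet
  facet normal -1.0000 0.0000 0.0000
    outer loop
      vertex 0.00 22.00 0.00
      vertex 0.00 0.00 16.00
      vertex 0.00 22.00 16.00
    endloop
  endfacet
endsolid part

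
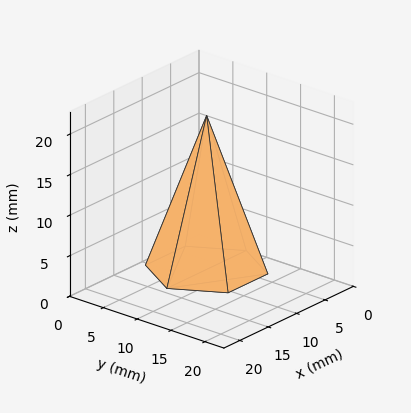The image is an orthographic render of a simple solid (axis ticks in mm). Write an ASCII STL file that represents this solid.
Reading the render: the shape is a regular 6-sided pyramid, base circumscribed radius ≈ 7 mm, apex at z ≈ 19 mm (dimensions read to the nearest mm from the axis ticks). For the STL, each face is triangulated and given an outward normal.

solid part
  facet normal 0.0000 0.0000 -1.0000
    outer loop
      vertex 3.5 13.1 0.0
      vertex 10.5 13.1 0.0
      vertex 14.0 7.0 0.0
    endloop
  endfacet
  facet normal 0.0000 0.0000 -1.0000
    outer loop
      vertex 0.0 7.0 0.0
      vertex 3.5 13.1 0.0
      vertex 14.0 7.0 0.0
    endloop
  endfacet
  facet normal 0.0000 0.0000 -1.0000
    outer loop
      vertex 3.5 0.9 0.0
      vertex 0.0 7.0 0.0
      vertex 14.0 7.0 0.0
    endloop
  endfacet
  facet normal 0.0000 0.0000 -1.0000
    outer loop
      vertex 10.5 0.9 0.0
      vertex 3.5 0.9 0.0
      vertex 14.0 7.0 0.0
    endloop
  endfacet
  facet normal 0.8262 0.4741 0.3044
    outer loop
      vertex 14.0 7.0 0.0
      vertex 10.5 13.1 0.0
      vertex 7.0 7.0 19.0
    endloop
  endfacet
  facet normal 0.0000 0.9521 0.3057
    outer loop
      vertex 10.5 13.1 0.0
      vertex 3.5 13.1 0.0
      vertex 7.0 7.0 19.0
    endloop
  endfacet
  facet normal -0.8262 0.4741 0.3044
    outer loop
      vertex 3.5 13.1 0.0
      vertex 0.0 7.0 0.0
      vertex 7.0 7.0 19.0
    endloop
  endfacet
  facet normal -0.8262 -0.4741 0.3044
    outer loop
      vertex 0.0 7.0 0.0
      vertex 3.5 0.9 0.0
      vertex 7.0 7.0 19.0
    endloop
  endfacet
  facet normal 0.0000 -0.9521 0.3057
    outer loop
      vertex 3.5 0.9 0.0
      vertex 10.5 0.9 0.0
      vertex 7.0 7.0 19.0
    endloop
  endfacet
  facet normal 0.8262 -0.4741 0.3044
    outer loop
      vertex 10.5 0.9 0.0
      vertex 14.0 7.0 0.0
      vertex 7.0 7.0 19.0
    endloop
  endfacet
endsolid part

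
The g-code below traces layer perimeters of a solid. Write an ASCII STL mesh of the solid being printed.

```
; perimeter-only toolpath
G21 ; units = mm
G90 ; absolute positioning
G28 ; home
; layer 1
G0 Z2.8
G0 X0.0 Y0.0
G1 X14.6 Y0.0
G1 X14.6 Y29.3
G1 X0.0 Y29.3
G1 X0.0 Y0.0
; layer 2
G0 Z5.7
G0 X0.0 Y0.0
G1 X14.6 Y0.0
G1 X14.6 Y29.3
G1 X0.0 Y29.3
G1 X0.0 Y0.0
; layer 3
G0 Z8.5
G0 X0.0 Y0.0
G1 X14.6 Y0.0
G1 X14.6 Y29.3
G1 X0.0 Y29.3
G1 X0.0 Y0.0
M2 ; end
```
solid part
  facet normal 0.0000 0.0000 -1.0000
    outer loop
      vertex 14.6 29.3 0.0
      vertex 14.6 0.0 0.0
      vertex 0.0 0.0 0.0
    endloop
  endfacet
  facet normal 0.0000 0.0000 -1.0000
    outer loop
      vertex 0.0 29.3 0.0
      vertex 14.6 29.3 0.0
      vertex 0.0 0.0 0.0
    endloop
  endfacet
  facet normal 0.0000 0.0000 1.0000
    outer loop
      vertex 0.0 0.0 8.5
      vertex 14.6 0.0 8.5
      vertex 14.6 29.3 8.5
    endloop
  endfacet
  facet normal 0.0000 0.0000 1.0000
    outer loop
      vertex 0.0 0.0 8.5
      vertex 14.6 29.3 8.5
      vertex 0.0 29.3 8.5
    endloop
  endfacet
  facet normal 0.0000 -1.0000 0.0000
    outer loop
      vertex 0.0 0.0 0.0
      vertex 14.6 0.0 0.0
      vertex 14.6 0.0 8.5
    endloop
  endfacet
  facet normal 0.0000 -1.0000 0.0000
    outer loop
      vertex 0.0 0.0 0.0
      vertex 14.6 0.0 8.5
      vertex 0.0 0.0 8.5
    endloop
  endfacet
  facet normal 0.0000 1.0000 0.0000
    outer loop
      vertex 14.6 29.3 8.5
      vertex 14.6 29.3 0.0
      vertex 0.0 29.3 0.0
    endloop
  endfacet
  facet normal 0.0000 1.0000 0.0000
    outer loop
      vertex 0.0 29.3 8.5
      vertex 14.6 29.3 8.5
      vertex 0.0 29.3 0.0
    endloop
  endfacet
  facet normal -1.0000 0.0000 0.0000
    outer loop
      vertex 0.0 29.3 8.5
      vertex 0.0 29.3 0.0
      vertex 0.0 0.0 0.0
    endloop
  endfacet
  facet normal -1.0000 0.0000 0.0000
    outer loop
      vertex 0.0 0.0 8.5
      vertex 0.0 29.3 8.5
      vertex 0.0 0.0 0.0
    endloop
  endfacet
  facet normal 1.0000 0.0000 0.0000
    outer loop
      vertex 14.6 0.0 0.0
      vertex 14.6 29.3 0.0
      vertex 14.6 29.3 8.5
    endloop
  endfacet
  facet normal 1.0000 0.0000 0.0000
    outer loop
      vertex 14.6 0.0 0.0
      vertex 14.6 29.3 8.5
      vertex 14.6 0.0 8.5
    endloop
  endfacet
endsolid part

The G0 Z moves step by Δz≈2.8 mm. Every layer's G1 loop is the same polygon, so the solid is a straight extrusion of it from z=0 to z≈8.5. Closing with flat bottom and top caps and triangulating gives 12 facets — a rectangular box, roughly 14.6 × 29.3 mm footprint and 8.5 mm tall.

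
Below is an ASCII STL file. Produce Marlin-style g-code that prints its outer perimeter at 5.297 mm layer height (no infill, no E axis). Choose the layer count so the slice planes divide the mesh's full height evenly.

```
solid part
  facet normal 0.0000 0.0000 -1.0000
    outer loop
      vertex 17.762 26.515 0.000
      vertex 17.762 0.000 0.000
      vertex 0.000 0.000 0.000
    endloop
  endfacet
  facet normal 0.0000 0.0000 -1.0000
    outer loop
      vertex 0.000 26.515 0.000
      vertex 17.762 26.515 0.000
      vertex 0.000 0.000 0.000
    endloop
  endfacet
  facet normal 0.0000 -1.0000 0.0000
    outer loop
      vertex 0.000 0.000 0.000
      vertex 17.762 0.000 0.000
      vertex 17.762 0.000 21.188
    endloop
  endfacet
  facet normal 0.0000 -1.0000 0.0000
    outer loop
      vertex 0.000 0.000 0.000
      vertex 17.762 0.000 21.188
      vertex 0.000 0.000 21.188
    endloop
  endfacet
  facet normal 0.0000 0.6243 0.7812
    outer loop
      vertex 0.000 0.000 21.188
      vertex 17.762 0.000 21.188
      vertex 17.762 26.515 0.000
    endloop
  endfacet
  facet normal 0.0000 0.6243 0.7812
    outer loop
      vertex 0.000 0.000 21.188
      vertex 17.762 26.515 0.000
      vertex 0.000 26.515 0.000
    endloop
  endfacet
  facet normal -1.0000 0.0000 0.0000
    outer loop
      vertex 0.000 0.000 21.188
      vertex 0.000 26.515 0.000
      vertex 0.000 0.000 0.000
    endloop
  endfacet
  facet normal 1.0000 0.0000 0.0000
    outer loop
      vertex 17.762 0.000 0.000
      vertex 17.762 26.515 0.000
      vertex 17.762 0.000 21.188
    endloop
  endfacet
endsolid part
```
; perimeter-only toolpath
G21 ; units = mm
G90 ; absolute positioning
G28 ; home
; layer 1
G0 Z5.297
G0 X0.000 Y0.000
G1 X17.762 Y0.000
G1 X17.762 Y19.886
G1 X0.000 Y19.886
G1 X0.000 Y0.000
; layer 2
G0 Z10.594
G0 X0.000 Y0.000
G1 X17.762 Y0.000
G1 X17.762 Y13.258
G1 X0.000 Y13.258
G1 X0.000 Y0.000
; layer 3
G0 Z15.891
G0 X0.000 Y0.000
G1 X17.762 Y0.000
G1 X17.762 Y6.629
G1 X0.000 Y6.629
G1 X0.000 Y0.000
M2 ; end

The solid is a wedge (ramp): 17.8 × 26.5 mm base, rising to 21.2 mm along the y=0 edge and sloping linearly to z=0 at y=26.5. Slicing at Δz = 5.297 mm — 4 equal slices spanning the solid's height, so layer i sits at z = i·h/4 — gives 3 non-empty perimeters. Each is a 4-segment closed polygon; G0 lifts to the layer z and rapids to the start vertex, then G1 traces the edges. The cross-section shrinks linearly with z (the slice at the apex is degenerate and omitted).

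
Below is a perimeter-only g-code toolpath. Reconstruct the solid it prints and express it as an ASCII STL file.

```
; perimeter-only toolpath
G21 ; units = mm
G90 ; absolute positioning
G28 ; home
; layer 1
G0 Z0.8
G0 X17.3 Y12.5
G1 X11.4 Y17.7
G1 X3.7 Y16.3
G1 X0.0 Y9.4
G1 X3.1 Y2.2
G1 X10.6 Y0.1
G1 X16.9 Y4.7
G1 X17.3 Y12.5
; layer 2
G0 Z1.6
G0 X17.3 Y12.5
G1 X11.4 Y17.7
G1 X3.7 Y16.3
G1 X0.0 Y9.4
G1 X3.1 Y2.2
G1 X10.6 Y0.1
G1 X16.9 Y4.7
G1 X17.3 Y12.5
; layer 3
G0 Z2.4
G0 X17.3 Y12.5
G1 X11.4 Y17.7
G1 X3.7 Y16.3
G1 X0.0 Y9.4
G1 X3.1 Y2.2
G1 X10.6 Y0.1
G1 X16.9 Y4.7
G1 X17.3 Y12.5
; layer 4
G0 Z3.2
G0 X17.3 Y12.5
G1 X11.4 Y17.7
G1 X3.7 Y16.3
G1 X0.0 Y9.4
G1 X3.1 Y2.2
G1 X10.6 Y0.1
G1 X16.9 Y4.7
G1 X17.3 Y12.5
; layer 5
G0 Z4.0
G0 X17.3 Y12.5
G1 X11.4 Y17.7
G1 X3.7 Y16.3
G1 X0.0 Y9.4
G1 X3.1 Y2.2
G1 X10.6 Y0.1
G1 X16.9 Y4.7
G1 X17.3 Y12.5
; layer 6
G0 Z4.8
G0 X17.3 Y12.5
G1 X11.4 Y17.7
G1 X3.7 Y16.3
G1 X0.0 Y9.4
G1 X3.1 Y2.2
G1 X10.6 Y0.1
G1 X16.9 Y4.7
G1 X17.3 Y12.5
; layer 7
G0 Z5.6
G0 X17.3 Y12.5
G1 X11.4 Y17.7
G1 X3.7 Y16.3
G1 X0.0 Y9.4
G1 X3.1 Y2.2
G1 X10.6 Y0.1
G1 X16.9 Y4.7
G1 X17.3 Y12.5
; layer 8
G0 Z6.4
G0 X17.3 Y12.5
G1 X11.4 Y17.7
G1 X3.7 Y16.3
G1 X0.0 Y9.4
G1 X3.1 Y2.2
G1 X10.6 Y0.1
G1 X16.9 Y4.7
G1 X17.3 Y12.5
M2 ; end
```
solid part
  facet normal 0.0000 0.0000 -1.0000
    outer loop
      vertex 3.7 16.3 0.0
      vertex 11.4 17.7 0.0
      vertex 17.3 12.5 0.0
    endloop
  endfacet
  facet normal 0.0000 0.0000 -1.0000
    outer loop
      vertex 0.0 9.4 0.0
      vertex 3.7 16.3 0.0
      vertex 17.3 12.5 0.0
    endloop
  endfacet
  facet normal 0.0000 0.0000 -1.0000
    outer loop
      vertex 3.1 2.2 0.0
      vertex 0.0 9.4 0.0
      vertex 17.3 12.5 0.0
    endloop
  endfacet
  facet normal 0.0000 0.0000 -1.0000
    outer loop
      vertex 10.6 0.1 0.0
      vertex 3.1 2.2 0.0
      vertex 17.3 12.5 0.0
    endloop
  endfacet
  facet normal 0.0000 0.0000 -1.0000
    outer loop
      vertex 16.9 4.7 0.0
      vertex 10.6 0.1 0.0
      vertex 17.3 12.5 0.0
    endloop
  endfacet
  facet normal 0.0000 0.0000 1.0000
    outer loop
      vertex 17.3 12.5 6.4
      vertex 11.4 17.7 6.4
      vertex 3.7 16.3 6.4
    endloop
  endfacet
  facet normal 0.0000 0.0000 1.0000
    outer loop
      vertex 17.3 12.5 6.4
      vertex 3.7 16.3 6.4
      vertex 0.0 9.4 6.4
    endloop
  endfacet
  facet normal 0.0000 0.0000 1.0000
    outer loop
      vertex 17.3 12.5 6.4
      vertex 0.0 9.4 6.4
      vertex 3.1 2.2 6.4
    endloop
  endfacet
  facet normal 0.0000 0.0000 1.0000
    outer loop
      vertex 17.3 12.5 6.4
      vertex 3.1 2.2 6.4
      vertex 10.6 0.1 6.4
    endloop
  endfacet
  facet normal 0.0000 0.0000 1.0000
    outer loop
      vertex 17.3 12.5 6.4
      vertex 10.6 0.1 6.4
      vertex 16.9 4.7 6.4
    endloop
  endfacet
  facet normal 0.6612 0.7502 0.0000
    outer loop
      vertex 17.3 12.5 0.0
      vertex 11.4 17.7 0.0
      vertex 11.4 17.7 6.4
    endloop
  endfacet
  facet normal 0.6612 0.7502 0.0000
    outer loop
      vertex 17.3 12.5 0.0
      vertex 11.4 17.7 6.4
      vertex 17.3 12.5 6.4
    endloop
  endfacet
  facet normal -0.1789 0.9839 0.0000
    outer loop
      vertex 11.4 17.7 0.0
      vertex 3.7 16.3 0.0
      vertex 3.7 16.3 6.4
    endloop
  endfacet
  facet normal -0.1789 0.9839 0.0000
    outer loop
      vertex 11.4 17.7 0.0
      vertex 3.7 16.3 6.4
      vertex 11.4 17.7 6.4
    endloop
  endfacet
  facet normal -0.8813 0.4726 0.0000
    outer loop
      vertex 3.7 16.3 0.0
      vertex 0.0 9.4 0.0
      vertex 0.0 9.4 6.4
    endloop
  endfacet
  facet normal -0.8813 0.4726 0.0000
    outer loop
      vertex 3.7 16.3 0.0
      vertex 0.0 9.4 6.4
      vertex 3.7 16.3 6.4
    endloop
  endfacet
  facet normal -0.9185 -0.3955 0.0000
    outer loop
      vertex 0.0 9.4 0.0
      vertex 3.1 2.2 0.0
      vertex 3.1 2.2 6.4
    endloop
  endfacet
  facet normal -0.9185 -0.3955 0.0000
    outer loop
      vertex 0.0 9.4 0.0
      vertex 3.1 2.2 6.4
      vertex 0.0 9.4 6.4
    endloop
  endfacet
  facet normal -0.2696 -0.9630 0.0000
    outer loop
      vertex 3.1 2.2 0.0
      vertex 10.6 0.1 0.0
      vertex 10.6 0.1 6.4
    endloop
  endfacet
  facet normal -0.2696 -0.9630 0.0000
    outer loop
      vertex 3.1 2.2 0.0
      vertex 10.6 0.1 6.4
      vertex 3.1 2.2 6.4
    endloop
  endfacet
  facet normal 0.5897 -0.8076 0.0000
    outer loop
      vertex 10.6 0.1 0.0
      vertex 16.9 4.7 0.0
      vertex 16.9 4.7 6.4
    endloop
  endfacet
  facet normal 0.5897 -0.8076 0.0000
    outer loop
      vertex 10.6 0.1 0.0
      vertex 16.9 4.7 6.4
      vertex 10.6 0.1 6.4
    endloop
  endfacet
  facet normal 0.9987 -0.0512 0.0000
    outer loop
      vertex 16.9 4.7 0.0
      vertex 17.3 12.5 0.0
      vertex 17.3 12.5 6.4
    endloop
  endfacet
  facet normal 0.9987 -0.0512 0.0000
    outer loop
      vertex 16.9 4.7 0.0
      vertex 17.3 12.5 6.4
      vertex 16.9 4.7 6.4
    endloop
  endfacet
endsolid part

The G0 Z moves step by Δz≈0.8 mm. Every layer's G1 loop is the same polygon, so the solid is a straight extrusion of it from z=0 to z≈6.4. Closing with flat bottom and top caps and triangulating gives 24 facets — a regular 7-sided prism (a cylinder approximated with 7 flat sides), circumscribed radius ≈ 9 mm, height ≈ 6.4 mm.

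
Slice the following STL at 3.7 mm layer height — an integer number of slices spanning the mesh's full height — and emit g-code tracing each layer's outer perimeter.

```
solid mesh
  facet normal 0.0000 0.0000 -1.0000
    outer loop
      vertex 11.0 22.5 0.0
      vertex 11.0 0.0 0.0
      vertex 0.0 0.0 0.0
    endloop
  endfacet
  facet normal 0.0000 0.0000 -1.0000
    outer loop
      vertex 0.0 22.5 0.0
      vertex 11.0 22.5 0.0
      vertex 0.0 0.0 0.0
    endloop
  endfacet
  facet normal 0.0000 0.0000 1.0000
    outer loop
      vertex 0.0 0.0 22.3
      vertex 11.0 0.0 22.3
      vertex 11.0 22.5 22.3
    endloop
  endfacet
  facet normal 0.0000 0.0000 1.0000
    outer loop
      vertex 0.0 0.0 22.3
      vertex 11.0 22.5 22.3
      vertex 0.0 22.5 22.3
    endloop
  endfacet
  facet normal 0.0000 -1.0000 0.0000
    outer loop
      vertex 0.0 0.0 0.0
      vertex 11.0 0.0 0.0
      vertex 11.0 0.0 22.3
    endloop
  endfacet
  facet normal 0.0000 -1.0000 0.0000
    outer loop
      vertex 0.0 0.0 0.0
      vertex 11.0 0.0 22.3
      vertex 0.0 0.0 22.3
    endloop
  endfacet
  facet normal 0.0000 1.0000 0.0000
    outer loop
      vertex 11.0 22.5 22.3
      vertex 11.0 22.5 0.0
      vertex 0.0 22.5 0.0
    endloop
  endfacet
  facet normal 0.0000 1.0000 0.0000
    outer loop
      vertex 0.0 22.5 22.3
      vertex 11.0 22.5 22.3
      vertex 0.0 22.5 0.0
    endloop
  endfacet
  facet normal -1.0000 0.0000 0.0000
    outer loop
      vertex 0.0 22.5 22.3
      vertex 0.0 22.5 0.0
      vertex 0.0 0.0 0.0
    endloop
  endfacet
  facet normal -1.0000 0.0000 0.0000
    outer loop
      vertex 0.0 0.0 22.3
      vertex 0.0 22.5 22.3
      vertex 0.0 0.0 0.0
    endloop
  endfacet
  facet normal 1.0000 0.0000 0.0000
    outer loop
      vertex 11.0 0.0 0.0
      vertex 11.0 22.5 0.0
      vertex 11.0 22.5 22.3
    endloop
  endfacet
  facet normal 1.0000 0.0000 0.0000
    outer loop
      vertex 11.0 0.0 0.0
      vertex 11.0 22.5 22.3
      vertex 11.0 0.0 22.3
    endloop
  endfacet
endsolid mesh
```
; perimeter-only toolpath
G21 ; units = mm
G90 ; absolute positioning
G28 ; home
; layer 1
G0 Z3.7
G0 X0.0 Y0.0
G1 X11.0 Y0.0
G1 X11.0 Y22.5
G1 X0.0 Y22.5
G1 X0.0 Y0.0
; layer 2
G0 Z7.4
G0 X0.0 Y0.0
G1 X11.0 Y0.0
G1 X11.0 Y22.5
G1 X0.0 Y22.5
G1 X0.0 Y0.0
; layer 3
G0 Z11.2
G0 X0.0 Y0.0
G1 X11.0 Y0.0
G1 X11.0 Y22.5
G1 X0.0 Y22.5
G1 X0.0 Y0.0
; layer 4
G0 Z14.9
G0 X0.0 Y0.0
G1 X11.0 Y0.0
G1 X11.0 Y22.5
G1 X0.0 Y22.5
G1 X0.0 Y0.0
; layer 5
G0 Z18.6
G0 X0.0 Y0.0
G1 X11.0 Y0.0
G1 X11.0 Y22.5
G1 X0.0 Y22.5
G1 X0.0 Y0.0
; layer 6
G0 Z22.3
G0 X0.0 Y0.0
G1 X11.0 Y0.0
G1 X11.0 Y22.5
G1 X0.0 Y22.5
G1 X0.0 Y0.0
M2 ; end

The solid is a rectangular box, roughly 11 × 22.5 mm footprint and 22.3 mm tall. Slicing at Δz = 3.7 mm — 6 equal slices spanning the solid's height, so layer i sits at z = i·h/6 — gives 6 non-empty perimeters. Each is a 4-segment closed polygon; G0 lifts to the layer z and rapids to the start vertex, then G1 traces the edges.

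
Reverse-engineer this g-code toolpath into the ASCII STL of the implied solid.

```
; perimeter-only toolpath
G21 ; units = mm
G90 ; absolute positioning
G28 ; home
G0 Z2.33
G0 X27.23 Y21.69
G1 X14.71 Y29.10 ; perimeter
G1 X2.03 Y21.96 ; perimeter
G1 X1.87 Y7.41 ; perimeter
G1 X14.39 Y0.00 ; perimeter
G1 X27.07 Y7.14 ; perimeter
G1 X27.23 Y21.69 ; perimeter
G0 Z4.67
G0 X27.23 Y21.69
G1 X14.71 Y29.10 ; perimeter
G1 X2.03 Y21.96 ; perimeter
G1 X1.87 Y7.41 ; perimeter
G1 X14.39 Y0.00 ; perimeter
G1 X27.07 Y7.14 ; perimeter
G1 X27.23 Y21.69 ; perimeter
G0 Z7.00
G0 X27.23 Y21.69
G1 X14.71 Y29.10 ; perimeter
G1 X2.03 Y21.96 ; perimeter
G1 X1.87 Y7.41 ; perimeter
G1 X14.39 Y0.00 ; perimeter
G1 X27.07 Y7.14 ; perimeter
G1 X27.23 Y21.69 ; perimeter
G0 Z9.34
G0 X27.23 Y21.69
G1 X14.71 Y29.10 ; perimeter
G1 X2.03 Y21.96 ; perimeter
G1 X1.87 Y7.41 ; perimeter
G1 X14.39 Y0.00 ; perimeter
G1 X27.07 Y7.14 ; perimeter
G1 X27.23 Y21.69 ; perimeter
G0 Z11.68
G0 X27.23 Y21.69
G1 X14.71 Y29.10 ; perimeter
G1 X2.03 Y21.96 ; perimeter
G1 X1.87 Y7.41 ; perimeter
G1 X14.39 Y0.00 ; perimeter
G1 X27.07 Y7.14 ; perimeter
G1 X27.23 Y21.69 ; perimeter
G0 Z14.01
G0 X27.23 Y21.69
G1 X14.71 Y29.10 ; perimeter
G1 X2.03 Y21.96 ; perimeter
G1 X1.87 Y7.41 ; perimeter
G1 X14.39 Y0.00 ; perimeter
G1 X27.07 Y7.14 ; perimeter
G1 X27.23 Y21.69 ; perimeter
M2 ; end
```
solid part
  facet normal 0.0000 0.0000 -1.0000
    outer loop
      vertex 2.03 21.96 0.00
      vertex 14.71 29.10 0.00
      vertex 27.23 21.69 0.00
    endloop
  endfacet
  facet normal 0.0000 0.0000 -1.0000
    outer loop
      vertex 1.87 7.41 0.00
      vertex 2.03 21.96 0.00
      vertex 27.23 21.69 0.00
    endloop
  endfacet
  facet normal 0.0000 0.0000 -1.0000
    outer loop
      vertex 14.39 0.00 0.00
      vertex 1.87 7.41 0.00
      vertex 27.23 21.69 0.00
    endloop
  endfacet
  facet normal 0.0000 0.0000 -1.0000
    outer loop
      vertex 27.07 7.14 0.00
      vertex 14.39 0.00 0.00
      vertex 27.23 21.69 0.00
    endloop
  endfacet
  facet normal 0.0000 0.0000 1.0000
    outer loop
      vertex 27.23 21.69 14.01
      vertex 14.71 29.10 14.01
      vertex 2.03 21.96 14.01
    endloop
  endfacet
  facet normal 0.0000 0.0000 1.0000
    outer loop
      vertex 27.23 21.69 14.01
      vertex 2.03 21.96 14.01
      vertex 1.87 7.41 14.01
    endloop
  endfacet
  facet normal 0.0000 0.0000 1.0000
    outer loop
      vertex 27.23 21.69 14.01
      vertex 1.87 7.41 14.01
      vertex 14.39 0.00 14.01
    endloop
  endfacet
  facet normal 0.0000 0.0000 1.0000
    outer loop
      vertex 27.23 21.69 14.01
      vertex 14.39 0.00 14.01
      vertex 27.07 7.14 14.01
    endloop
  endfacet
  facet normal 0.5093 0.8606 0.0000
    outer loop
      vertex 27.23 21.69 0.00
      vertex 14.71 29.10 0.00
      vertex 14.71 29.10 14.01
    endloop
  endfacet
  facet normal 0.5093 0.8606 0.0000
    outer loop
      vertex 27.23 21.69 0.00
      vertex 14.71 29.10 14.01
      vertex 27.23 21.69 14.01
    endloop
  endfacet
  facet normal -0.4907 0.8714 0.0000
    outer loop
      vertex 14.71 29.10 0.00
      vertex 2.03 21.96 0.00
      vertex 2.03 21.96 14.01
    endloop
  endfacet
  facet normal -0.4907 0.8714 0.0000
    outer loop
      vertex 14.71 29.10 0.00
      vertex 2.03 21.96 14.01
      vertex 14.71 29.10 14.01
    endloop
  endfacet
  facet normal -0.9999 0.0110 0.0000
    outer loop
      vertex 2.03 21.96 0.00
      vertex 1.87 7.41 0.00
      vertex 1.87 7.41 14.01
    endloop
  endfacet
  facet normal -0.9999 0.0110 0.0000
    outer loop
      vertex 2.03 21.96 0.00
      vertex 1.87 7.41 14.01
      vertex 2.03 21.96 14.01
    endloop
  endfacet
  facet normal -0.5093 -0.8606 0.0000
    outer loop
      vertex 1.87 7.41 0.00
      vertex 14.39 0.00 0.00
      vertex 14.39 0.00 14.01
    endloop
  endfacet
  facet normal -0.5093 -0.8606 0.0000
    outer loop
      vertex 1.87 7.41 0.00
      vertex 14.39 0.00 14.01
      vertex 1.87 7.41 14.01
    endloop
  endfacet
  facet normal 0.4907 -0.8714 0.0000
    outer loop
      vertex 14.39 0.00 0.00
      vertex 27.07 7.14 0.00
      vertex 27.07 7.14 14.01
    endloop
  endfacet
  facet normal 0.4907 -0.8714 0.0000
    outer loop
      vertex 14.39 0.00 0.00
      vertex 27.07 7.14 14.01
      vertex 14.39 0.00 14.01
    endloop
  endfacet
  facet normal 0.9999 -0.0110 0.0000
    outer loop
      vertex 27.07 7.14 0.00
      vertex 27.23 21.69 0.00
      vertex 27.23 21.69 14.01
    endloop
  endfacet
  facet normal 0.9999 -0.0110 0.0000
    outer loop
      vertex 27.07 7.14 0.00
      vertex 27.23 21.69 14.01
      vertex 27.07 7.14 14.01
    endloop
  endfacet
endsolid part

The G0 Z moves step by Δz≈2.33 mm. Every layer's G1 loop is the same polygon, so the solid is a straight extrusion of it from z=0 to z≈14. Closing with flat bottom and top caps and triangulating gives 20 facets — a regular 6-sided prism (a cylinder approximated with 6 flat sides), circumscribed radius ≈ 14.6 mm, height ≈ 14 mm.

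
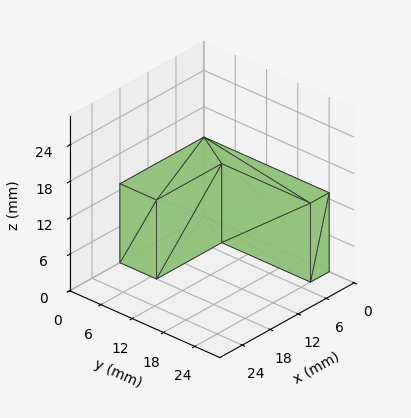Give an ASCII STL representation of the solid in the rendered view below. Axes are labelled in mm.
Reading the render: the shape is an L-shaped prism: outer 18 × 24 mm, arm thicknesses ≈ 7 mm (horizontal) and 4 mm (vertical), extruded 13 mm in z (dimensions read to the nearest mm from the axis ticks). For the STL, each face is triangulated and given an outward normal.

solid part
  facet normal 0.0000 0.0000 -1.0000
    outer loop
      vertex 18.0 7.0 0.0
      vertex 18.0 0.0 0.0
      vertex 0.0 0.0 0.0
    endloop
  endfacet
  facet normal 0.0000 0.0000 -1.0000
    outer loop
      vertex 4.0 7.0 0.0
      vertex 18.0 7.0 0.0
      vertex 0.0 0.0 0.0
    endloop
  endfacet
  facet normal 0.0000 0.0000 -1.0000
    outer loop
      vertex 4.0 24.0 0.0
      vertex 4.0 7.0 0.0
      vertex 0.0 0.0 0.0
    endloop
  endfacet
  facet normal 0.0000 0.0000 -1.0000
    outer loop
      vertex 0.0 24.0 0.0
      vertex 4.0 24.0 0.0
      vertex 0.0 0.0 0.0
    endloop
  endfacet
  facet normal 0.0000 0.0000 1.0000
    outer loop
      vertex 0.0 0.0 13.0
      vertex 18.0 0.0 13.0
      vertex 18.0 7.0 13.0
    endloop
  endfacet
  facet normal 0.0000 0.0000 1.0000
    outer loop
      vertex 0.0 0.0 13.0
      vertex 18.0 7.0 13.0
      vertex 4.0 7.0 13.0
    endloop
  endfacet
  facet normal 0.0000 0.0000 1.0000
    outer loop
      vertex 0.0 0.0 13.0
      vertex 4.0 7.0 13.0
      vertex 4.0 24.0 13.0
    endloop
  endfacet
  facet normal 0.0000 0.0000 1.0000
    outer loop
      vertex 0.0 0.0 13.0
      vertex 4.0 24.0 13.0
      vertex 0.0 24.0 13.0
    endloop
  endfacet
  facet normal 0.0000 -1.0000 0.0000
    outer loop
      vertex 0.0 0.0 0.0
      vertex 18.0 0.0 0.0
      vertex 18.0 0.0 13.0
    endloop
  endfacet
  facet normal 0.0000 -1.0000 0.0000
    outer loop
      vertex 0.0 0.0 0.0
      vertex 18.0 0.0 13.0
      vertex 0.0 0.0 13.0
    endloop
  endfacet
  facet normal 1.0000 0.0000 0.0000
    outer loop
      vertex 18.0 0.0 0.0
      vertex 18.0 7.0 0.0
      vertex 18.0 7.0 13.0
    endloop
  endfacet
  facet normal 1.0000 0.0000 0.0000
    outer loop
      vertex 18.0 0.0 0.0
      vertex 18.0 7.0 13.0
      vertex 18.0 0.0 13.0
    endloop
  endfacet
  facet normal 0.0000 1.0000 0.0000
    outer loop
      vertex 18.0 7.0 0.0
      vertex 4.0 7.0 0.0
      vertex 4.0 7.0 13.0
    endloop
  endfacet
  facet normal 0.0000 1.0000 0.0000
    outer loop
      vertex 18.0 7.0 0.0
      vertex 4.0 7.0 13.0
      vertex 18.0 7.0 13.0
    endloop
  endfacet
  facet normal 1.0000 0.0000 0.0000
    outer loop
      vertex 4.0 7.0 0.0
      vertex 4.0 24.0 0.0
      vertex 4.0 24.0 13.0
    endloop
  endfacet
  facet normal 1.0000 0.0000 0.0000
    outer loop
      vertex 4.0 7.0 0.0
      vertex 4.0 24.0 13.0
      vertex 4.0 7.0 13.0
    endloop
  endfacet
  facet normal 0.0000 1.0000 0.0000
    outer loop
      vertex 4.0 24.0 0.0
      vertex 0.0 24.0 0.0
      vertex 0.0 24.0 13.0
    endloop
  endfacet
  facet normal 0.0000 1.0000 0.0000
    outer loop
      vertex 4.0 24.0 0.0
      vertex 0.0 24.0 13.0
      vertex 4.0 24.0 13.0
    endloop
  endfacet
  facet normal -1.0000 0.0000 0.0000
    outer loop
      vertex 0.0 24.0 0.0
      vertex 0.0 0.0 0.0
      vertex 0.0 0.0 13.0
    endloop
  endfacet
  facet normal -1.0000 0.0000 0.0000
    outer loop
      vertex 0.0 24.0 0.0
      vertex 0.0 0.0 13.0
      vertex 0.0 24.0 13.0
    endloop
  endfacet
endsolid part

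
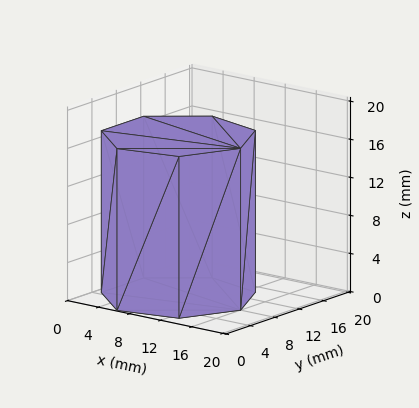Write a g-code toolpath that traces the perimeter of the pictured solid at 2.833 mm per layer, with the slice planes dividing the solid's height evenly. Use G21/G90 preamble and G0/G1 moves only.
Reading the render: the shape is a regular 7-sided prism (a cylinder approximated with 7 flat sides), circumscribed radius ≈ 8 mm, height ≈ 17 mm (dimensions read to the nearest mm from the axis ticks). For the g-code, the solid's height is divided into equal slices at the stated Δz and each level perimeter traced with G1 moves after a G0 lift.

; perimeter-only toolpath
G21 ; units = mm
G90 ; absolute positioning
G28 ; home
; layer 1
G0 Z2.833
G0 X16.000 Y8.000
G1 X12.988 Y14.255
G1 X6.220 Y15.799
G1 X0.792 Y11.471
G1 X0.792 Y4.529
G1 X6.220 Y0.201
G1 X12.988 Y1.745
G1 X16.000 Y8.000
; layer 2
G0 Z5.667
G0 X16.000 Y8.000
G1 X12.988 Y14.255
G1 X6.220 Y15.799
G1 X0.792 Y11.471
G1 X0.792 Y4.529
G1 X6.220 Y0.201
G1 X12.988 Y1.745
G1 X16.000 Y8.000
; layer 3
G0 Z8.500
G0 X16.000 Y8.000
G1 X12.988 Y14.255
G1 X6.220 Y15.799
G1 X0.792 Y11.471
G1 X0.792 Y4.529
G1 X6.220 Y0.201
G1 X12.988 Y1.745
G1 X16.000 Y8.000
; layer 4
G0 Z11.333
G0 X16.000 Y8.000
G1 X12.988 Y14.255
G1 X6.220 Y15.799
G1 X0.792 Y11.471
G1 X0.792 Y4.529
G1 X6.220 Y0.201
G1 X12.988 Y1.745
G1 X16.000 Y8.000
; layer 5
G0 Z14.167
G0 X16.000 Y8.000
G1 X12.988 Y14.255
G1 X6.220 Y15.799
G1 X0.792 Y11.471
G1 X0.792 Y4.529
G1 X6.220 Y0.201
G1 X12.988 Y1.745
G1 X16.000 Y8.000
; layer 6
G0 Z17.000
G0 X16.000 Y8.000
G1 X12.988 Y14.255
G1 X6.220 Y15.799
G1 X0.792 Y11.471
G1 X0.792 Y4.529
G1 X6.220 Y0.201
G1 X12.988 Y1.745
G1 X16.000 Y8.000
M2 ; end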